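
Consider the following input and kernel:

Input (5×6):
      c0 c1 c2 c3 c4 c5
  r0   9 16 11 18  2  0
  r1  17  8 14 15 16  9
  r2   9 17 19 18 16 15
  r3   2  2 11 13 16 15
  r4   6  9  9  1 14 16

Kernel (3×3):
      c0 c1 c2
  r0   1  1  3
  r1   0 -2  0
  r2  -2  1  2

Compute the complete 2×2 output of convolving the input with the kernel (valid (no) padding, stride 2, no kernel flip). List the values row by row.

Output[0,0]: The receptive field on the input at this output position is [9 16 11 / 17 8 14 / 9 17 19]. Elementwise product with the kernel and sum: 9·1 + 16·1 + 11·3 + 8·-2 + 9·-2 + 17·1 + 19·2.
Output[0,1]: The receptive field on the input at this output position is [11 18 2 / 14 15 16 / 19 18 16]. Elementwise product with the kernel and sum: 11·1 + 18·1 + 2·3 + 15·-2 + 19·-2 + 18·1 + 16·2.

79 17
94 70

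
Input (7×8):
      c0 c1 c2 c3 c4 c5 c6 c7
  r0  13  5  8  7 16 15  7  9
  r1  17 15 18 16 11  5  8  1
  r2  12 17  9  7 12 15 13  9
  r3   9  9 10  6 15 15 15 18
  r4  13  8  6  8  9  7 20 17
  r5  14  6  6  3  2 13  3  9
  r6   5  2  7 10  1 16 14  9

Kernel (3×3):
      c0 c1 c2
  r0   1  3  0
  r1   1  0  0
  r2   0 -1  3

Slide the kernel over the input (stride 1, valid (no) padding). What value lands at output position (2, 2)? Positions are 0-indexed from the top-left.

59

The receptive field on the input at this output position is [9 7 12 / 10 6 15 / 6 8 9]. Elementwise product with the kernel and sum: 9·1 + 7·3 + 10·1 + 8·-1 + 9·3.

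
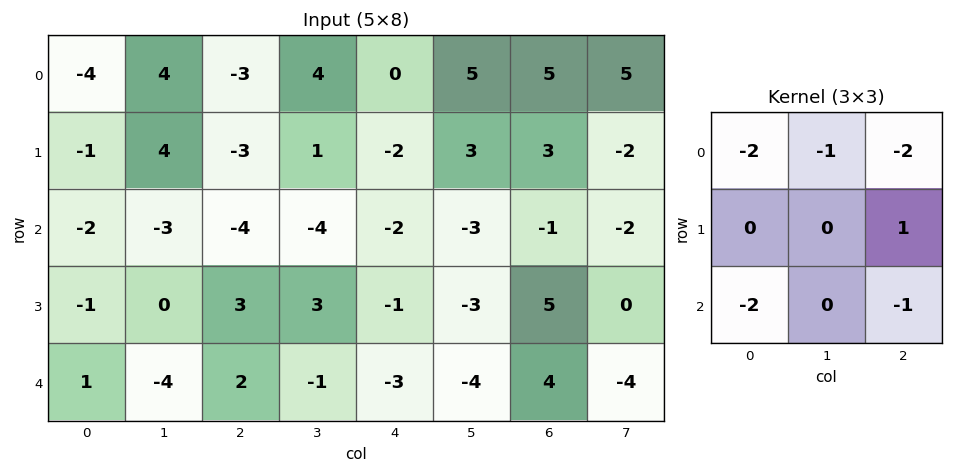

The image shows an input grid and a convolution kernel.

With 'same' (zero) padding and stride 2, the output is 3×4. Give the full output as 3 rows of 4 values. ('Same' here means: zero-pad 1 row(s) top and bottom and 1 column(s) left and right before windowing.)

0 -5 0 1
-10 -14 -12 -1
-3 -10 -3 -3

Output[0,0]: The receptive field on the zero-padded input at this output position is [0 0 0 / 0 -4 4 / 0 -1 4]. Elementwise product with the kernel and sum: 0·-2 + 0·-1 + 0·-2 + 4·1 + 0·-2 + 4·-1.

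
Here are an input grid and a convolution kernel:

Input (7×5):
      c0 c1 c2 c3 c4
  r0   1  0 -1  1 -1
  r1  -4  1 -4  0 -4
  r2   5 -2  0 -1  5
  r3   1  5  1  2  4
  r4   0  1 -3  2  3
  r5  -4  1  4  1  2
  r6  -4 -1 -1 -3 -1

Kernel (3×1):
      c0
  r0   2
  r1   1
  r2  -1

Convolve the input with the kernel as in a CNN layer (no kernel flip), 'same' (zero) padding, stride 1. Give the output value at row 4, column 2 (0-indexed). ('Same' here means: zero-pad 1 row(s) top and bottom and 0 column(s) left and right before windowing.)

-5

The receptive field on the zero-padded input at this output position is [1 / -3 / 4]. Elementwise product with the kernel and sum: 1·2 + -3·1 + 4·-1.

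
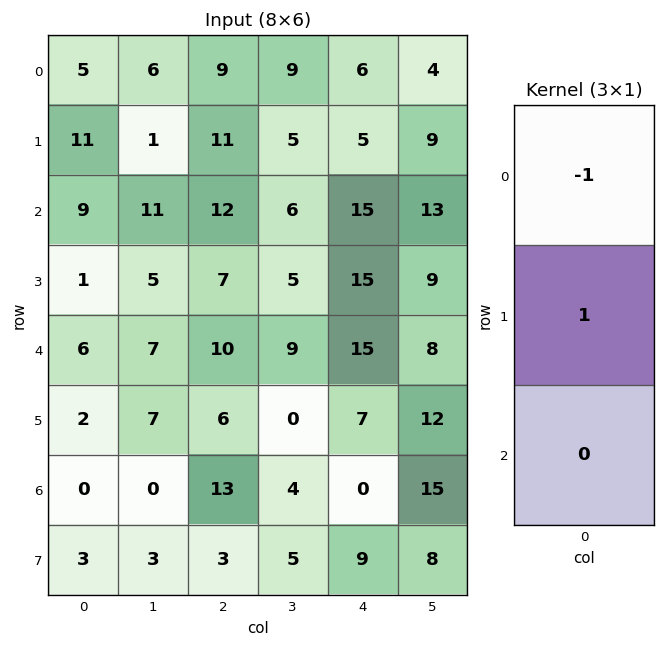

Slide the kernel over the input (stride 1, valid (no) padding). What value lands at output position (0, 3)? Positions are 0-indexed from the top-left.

-4

The receptive field on the input at this output position is [9 / 5 / 6]. Elementwise product with the kernel and sum: 9·-1 + 5·1.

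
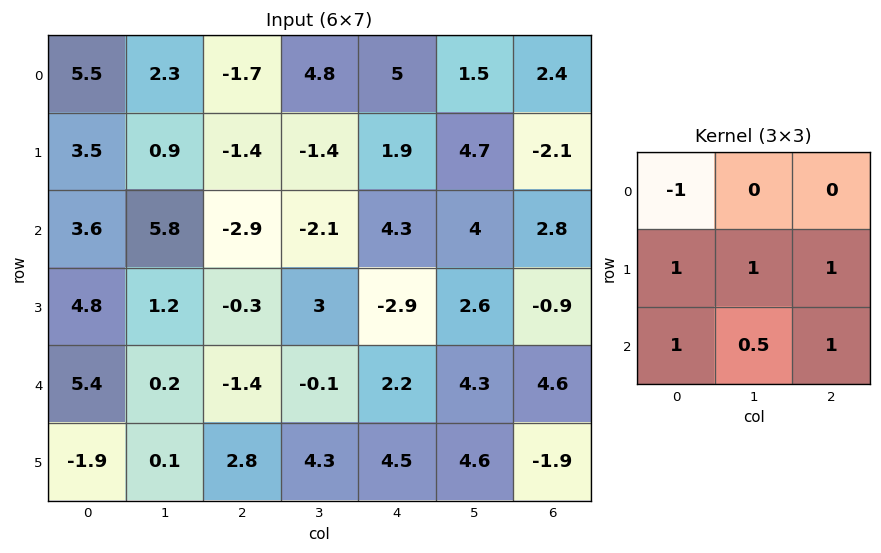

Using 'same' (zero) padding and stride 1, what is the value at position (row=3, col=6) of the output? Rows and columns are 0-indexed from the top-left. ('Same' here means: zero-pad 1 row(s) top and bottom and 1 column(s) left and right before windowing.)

The receptive field on the zero-padded input at this output position is [4 2.8 0 / 2.6 -0.9 0 / 4.3 4.6 0]. Elementwise product with the kernel and sum: 4·-1 + 2.6·1 + -0.9·1 + 0·1 + 4.3·1 + 4.6·0.5 + 0·1.

4.3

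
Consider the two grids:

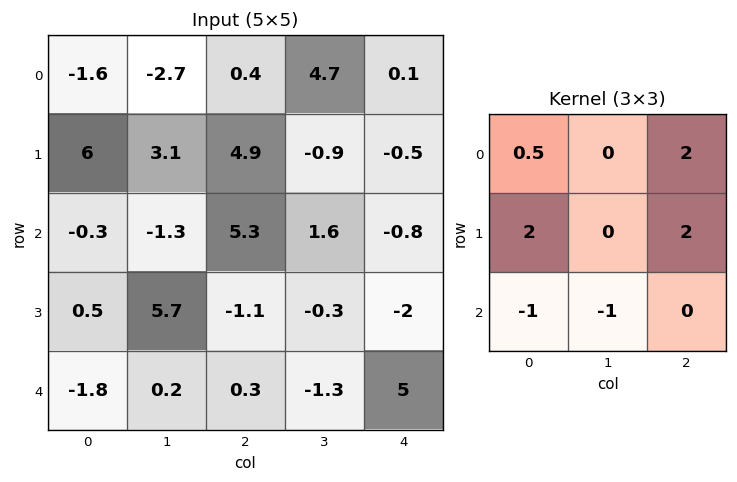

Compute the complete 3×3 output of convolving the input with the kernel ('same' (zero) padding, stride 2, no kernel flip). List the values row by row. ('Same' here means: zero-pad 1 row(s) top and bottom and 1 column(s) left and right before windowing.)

-11.4 -4 10.8
3.1 -4.25 5.05
11.8 0.05 -2.75

Output[0,0]: The receptive field on the zero-padded input at this output position is [0 0 0 / 0 -1.6 -2.7 / 0 6 3.1]. Elementwise product with the kernel and sum: 0·0.5 + 0·2 + 0·2 + -2.7·2 + 0·-1 + 6·-1.
Output[0,1]: The receptive field on the zero-padded input at this output position is [0 0 0 / -2.7 0.4 4.7 / 3.1 4.9 -0.9]. Elementwise product with the kernel and sum: 0·0.5 + 0·2 + -2.7·2 + 4.7·2 + 3.1·-1 + 4.9·-1.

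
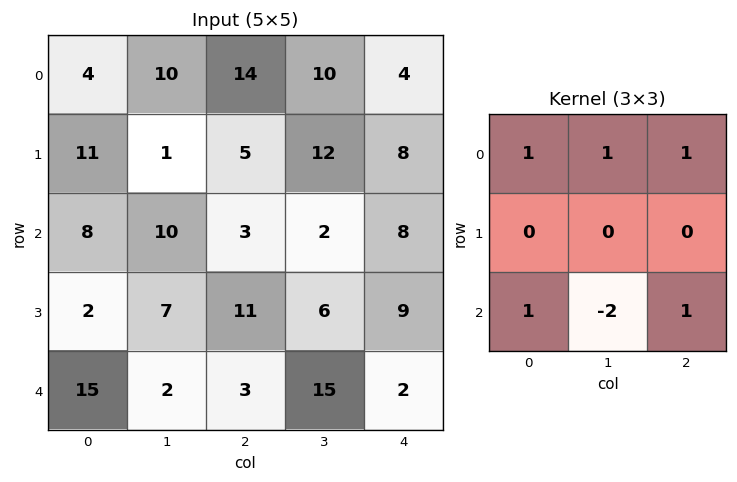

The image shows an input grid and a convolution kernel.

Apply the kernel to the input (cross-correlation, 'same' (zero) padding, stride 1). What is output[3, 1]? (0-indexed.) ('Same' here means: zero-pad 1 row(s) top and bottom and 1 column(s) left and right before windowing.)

The receptive field on the zero-padded input at this output position is [8 10 3 / 2 7 11 / 15 2 3]. Elementwise product with the kernel and sum: 8·1 + 10·1 + 3·1 + 15·1 + 2·-2 + 3·1.

35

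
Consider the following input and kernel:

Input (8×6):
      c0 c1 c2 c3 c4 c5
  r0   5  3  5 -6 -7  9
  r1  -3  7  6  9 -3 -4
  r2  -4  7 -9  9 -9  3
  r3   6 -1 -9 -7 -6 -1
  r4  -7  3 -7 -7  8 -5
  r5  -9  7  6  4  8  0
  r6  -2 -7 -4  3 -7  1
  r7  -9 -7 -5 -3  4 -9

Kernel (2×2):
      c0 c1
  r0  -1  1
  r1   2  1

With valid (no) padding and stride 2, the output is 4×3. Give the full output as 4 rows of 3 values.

Output[0,0]: The receptive field on the input at this output position is [5 3 / -3 7]. Elementwise product with the kernel and sum: 5·-1 + 3·1 + -3·2 + 7·1.

-1 10 6
22 -7 -1
-1 16 3
-30 -6 7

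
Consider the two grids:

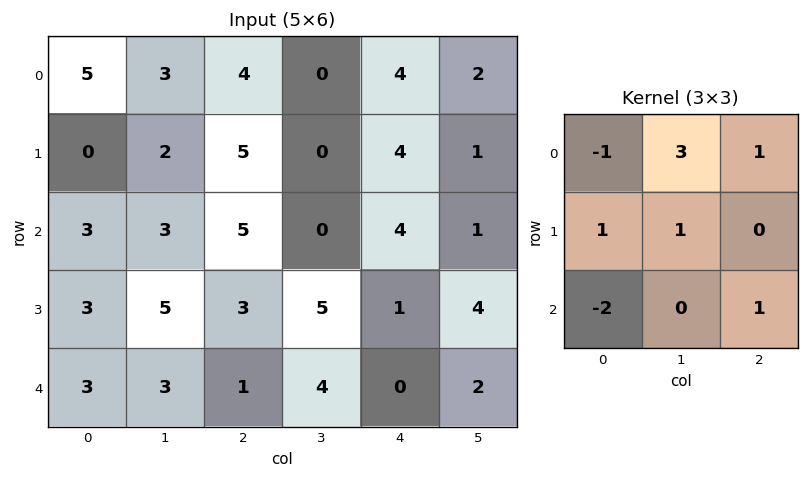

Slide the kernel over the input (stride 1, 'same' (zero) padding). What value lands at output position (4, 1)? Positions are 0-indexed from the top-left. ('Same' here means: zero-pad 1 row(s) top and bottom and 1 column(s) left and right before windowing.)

The receptive field on the zero-padded input at this output position is [3 5 3 / 3 3 1 / 0 0 0]. Elementwise product with the kernel and sum: 3·-1 + 5·3 + 3·1 + 3·1 + 3·1 + 0·-2 + 0·1.

21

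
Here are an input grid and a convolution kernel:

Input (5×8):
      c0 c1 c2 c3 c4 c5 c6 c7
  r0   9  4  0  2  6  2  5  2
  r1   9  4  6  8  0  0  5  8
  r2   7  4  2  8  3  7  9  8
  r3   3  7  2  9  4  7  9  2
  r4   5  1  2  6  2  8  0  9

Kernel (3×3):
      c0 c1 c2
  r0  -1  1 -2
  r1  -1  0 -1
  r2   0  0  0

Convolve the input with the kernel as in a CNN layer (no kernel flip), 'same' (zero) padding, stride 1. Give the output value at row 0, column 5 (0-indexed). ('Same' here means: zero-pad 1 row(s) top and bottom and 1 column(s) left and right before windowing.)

-11

The receptive field on the zero-padded input at this output position is [0 0 0 / 6 2 5 / 0 0 5]. Elementwise product with the kernel and sum: 0·-1 + 0·1 + 0·-2 + 6·-1 + 5·-1.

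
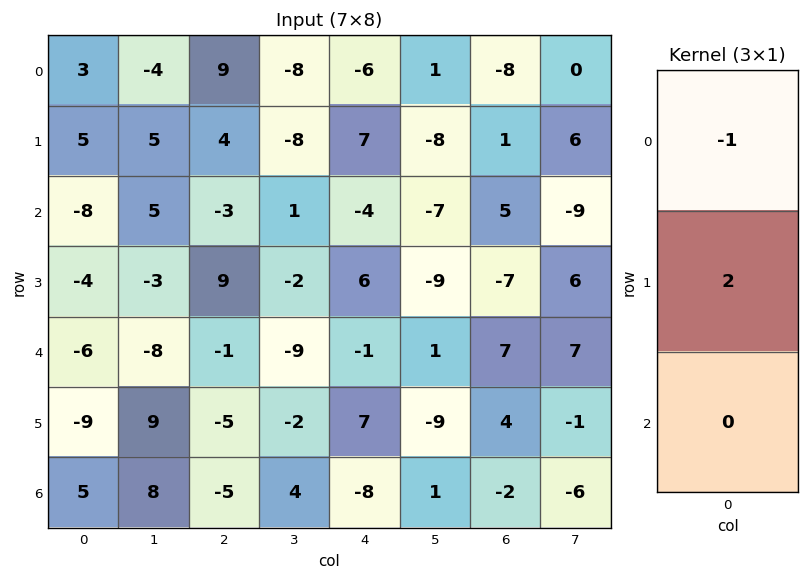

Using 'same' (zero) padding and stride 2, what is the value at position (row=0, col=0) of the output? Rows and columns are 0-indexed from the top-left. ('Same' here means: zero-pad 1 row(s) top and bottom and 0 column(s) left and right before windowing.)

The receptive field on the zero-padded input at this output position is [0 / 3 / 5]. Elementwise product with the kernel and sum: 0·-1 + 3·2.

6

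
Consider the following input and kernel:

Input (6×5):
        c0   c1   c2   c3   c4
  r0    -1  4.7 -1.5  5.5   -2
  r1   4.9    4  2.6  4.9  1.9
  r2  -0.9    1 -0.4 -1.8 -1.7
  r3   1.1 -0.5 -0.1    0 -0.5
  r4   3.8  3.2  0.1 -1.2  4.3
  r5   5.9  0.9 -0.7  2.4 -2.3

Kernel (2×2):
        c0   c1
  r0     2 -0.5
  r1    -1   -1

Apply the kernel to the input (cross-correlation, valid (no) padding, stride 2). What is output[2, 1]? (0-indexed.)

-0.9

The receptive field on the input at this output position is [0.1 -1.2 / -0.7 2.4]. Elementwise product with the kernel and sum: 0.1·2 + -1.2·-0.5 + -0.7·-1 + 2.4·-1.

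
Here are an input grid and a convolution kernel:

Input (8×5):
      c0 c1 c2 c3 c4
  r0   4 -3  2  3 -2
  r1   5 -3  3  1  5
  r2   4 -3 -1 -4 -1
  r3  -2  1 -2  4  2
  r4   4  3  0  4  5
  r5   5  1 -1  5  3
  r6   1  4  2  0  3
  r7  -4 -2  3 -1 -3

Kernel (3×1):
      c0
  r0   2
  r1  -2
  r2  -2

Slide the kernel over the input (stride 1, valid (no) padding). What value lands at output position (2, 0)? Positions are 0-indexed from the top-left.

4

The receptive field on the input at this output position is [4 / -2 / 4]. Elementwise product with the kernel and sum: 4·2 + -2·-2 + 4·-2.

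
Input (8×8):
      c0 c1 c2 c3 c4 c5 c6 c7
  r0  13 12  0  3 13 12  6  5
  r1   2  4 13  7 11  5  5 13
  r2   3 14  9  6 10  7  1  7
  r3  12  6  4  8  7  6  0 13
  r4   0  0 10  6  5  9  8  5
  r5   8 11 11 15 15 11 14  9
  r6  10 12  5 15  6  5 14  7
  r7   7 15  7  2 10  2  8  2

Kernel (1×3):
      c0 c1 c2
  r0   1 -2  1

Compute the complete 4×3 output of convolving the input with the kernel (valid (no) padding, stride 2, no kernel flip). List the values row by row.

-11 7 -5
-16 7 -3
10 3 -5
-9 -19 10

Output[0,0]: The receptive field on the input at this output position is [13 12 0]. Elementwise product with the kernel and sum: 13·1 + 12·-2 + 0·1.
Output[0,1]: The receptive field on the input at this output position is [0 3 13]. Elementwise product with the kernel and sum: 0·1 + 3·-2 + 13·1.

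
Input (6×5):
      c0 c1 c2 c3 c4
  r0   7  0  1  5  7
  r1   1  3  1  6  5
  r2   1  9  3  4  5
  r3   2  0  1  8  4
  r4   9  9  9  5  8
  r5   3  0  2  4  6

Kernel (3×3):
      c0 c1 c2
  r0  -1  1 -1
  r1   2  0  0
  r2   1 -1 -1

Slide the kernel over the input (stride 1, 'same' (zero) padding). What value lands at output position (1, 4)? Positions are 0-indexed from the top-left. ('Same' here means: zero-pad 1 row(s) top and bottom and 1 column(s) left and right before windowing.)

13

The receptive field on the zero-padded input at this output position is [5 7 0 / 6 5 0 / 4 5 0]. Elementwise product with the kernel and sum: 5·-1 + 7·1 + 0·-1 + 6·2 + 4·1 + 5·-1 + 0·-1.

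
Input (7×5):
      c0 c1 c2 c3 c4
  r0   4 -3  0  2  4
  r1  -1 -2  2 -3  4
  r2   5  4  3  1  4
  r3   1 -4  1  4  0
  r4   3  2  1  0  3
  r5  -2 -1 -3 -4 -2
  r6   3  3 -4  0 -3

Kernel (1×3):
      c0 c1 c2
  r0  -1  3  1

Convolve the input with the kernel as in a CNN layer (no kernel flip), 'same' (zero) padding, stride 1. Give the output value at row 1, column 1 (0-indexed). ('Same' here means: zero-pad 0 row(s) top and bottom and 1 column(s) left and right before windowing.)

The receptive field on the zero-padded input at this output position is [-1 -2 2]. Elementwise product with the kernel and sum: -1·-1 + -2·3 + 2·1.

-3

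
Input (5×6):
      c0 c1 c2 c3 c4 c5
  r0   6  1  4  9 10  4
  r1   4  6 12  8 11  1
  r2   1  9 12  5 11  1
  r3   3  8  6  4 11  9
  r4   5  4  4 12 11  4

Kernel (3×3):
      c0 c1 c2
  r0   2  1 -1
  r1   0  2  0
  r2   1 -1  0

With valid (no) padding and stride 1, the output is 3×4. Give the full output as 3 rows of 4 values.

13 18 30 40
15 42 33 41
16 37 18 43

Output[0,0]: The receptive field on the input at this output position is [6 1 4 / 4 6 12 / 1 9 12]. Elementwise product with the kernel and sum: 6·2 + 1·1 + 4·-1 + 6·2 + 1·1 + 9·-1.
Output[0,1]: The receptive field on the input at this output position is [1 4 9 / 6 12 8 / 9 12 5]. Elementwise product with the kernel and sum: 1·2 + 4·1 + 9·-1 + 12·2 + 9·1 + 12·-1.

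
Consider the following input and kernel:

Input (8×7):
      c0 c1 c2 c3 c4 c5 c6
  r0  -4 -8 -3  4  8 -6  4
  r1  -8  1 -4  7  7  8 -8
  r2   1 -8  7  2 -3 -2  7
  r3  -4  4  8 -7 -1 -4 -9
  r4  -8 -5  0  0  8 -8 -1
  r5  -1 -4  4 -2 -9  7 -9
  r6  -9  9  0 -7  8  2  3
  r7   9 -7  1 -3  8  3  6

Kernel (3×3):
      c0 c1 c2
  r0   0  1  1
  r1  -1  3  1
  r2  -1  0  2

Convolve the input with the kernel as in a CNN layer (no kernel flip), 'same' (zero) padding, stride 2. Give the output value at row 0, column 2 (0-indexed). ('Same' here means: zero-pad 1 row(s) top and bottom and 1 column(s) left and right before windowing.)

23

The receptive field on the zero-padded input at this output position is [0 0 0 / 4 8 -6 / 7 7 8]. Elementwise product with the kernel and sum: 0·1 + 0·1 + 4·-1 + 8·3 + -6·1 + 7·-1 + 8·2.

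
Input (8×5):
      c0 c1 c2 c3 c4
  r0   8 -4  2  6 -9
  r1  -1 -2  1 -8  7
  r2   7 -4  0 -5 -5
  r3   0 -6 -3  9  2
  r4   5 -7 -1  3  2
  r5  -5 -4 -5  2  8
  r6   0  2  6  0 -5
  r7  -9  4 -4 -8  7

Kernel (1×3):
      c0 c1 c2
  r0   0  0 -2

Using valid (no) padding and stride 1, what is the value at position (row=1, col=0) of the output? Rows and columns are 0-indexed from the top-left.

The receptive field on the input at this output position is [-1 -2 1]. Elementwise product with the kernel and sum: 1·-2.

-2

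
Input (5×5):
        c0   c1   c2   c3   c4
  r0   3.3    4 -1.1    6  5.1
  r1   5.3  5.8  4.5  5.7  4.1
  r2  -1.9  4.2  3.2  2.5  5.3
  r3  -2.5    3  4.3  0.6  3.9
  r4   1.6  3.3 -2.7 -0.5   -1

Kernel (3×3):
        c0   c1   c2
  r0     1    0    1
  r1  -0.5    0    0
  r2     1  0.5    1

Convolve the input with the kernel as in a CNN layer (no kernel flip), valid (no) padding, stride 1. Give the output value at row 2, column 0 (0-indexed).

The receptive field on the input at this output position is [-1.9 4.2 3.2 / -2.5 3 4.3 / 1.6 3.3 -2.7]. Elementwise product with the kernel and sum: -1.9·1 + 3.2·1 + -2.5·-0.5 + 1.6·1 + 3.3·0.5 + -2.7·1.

3.1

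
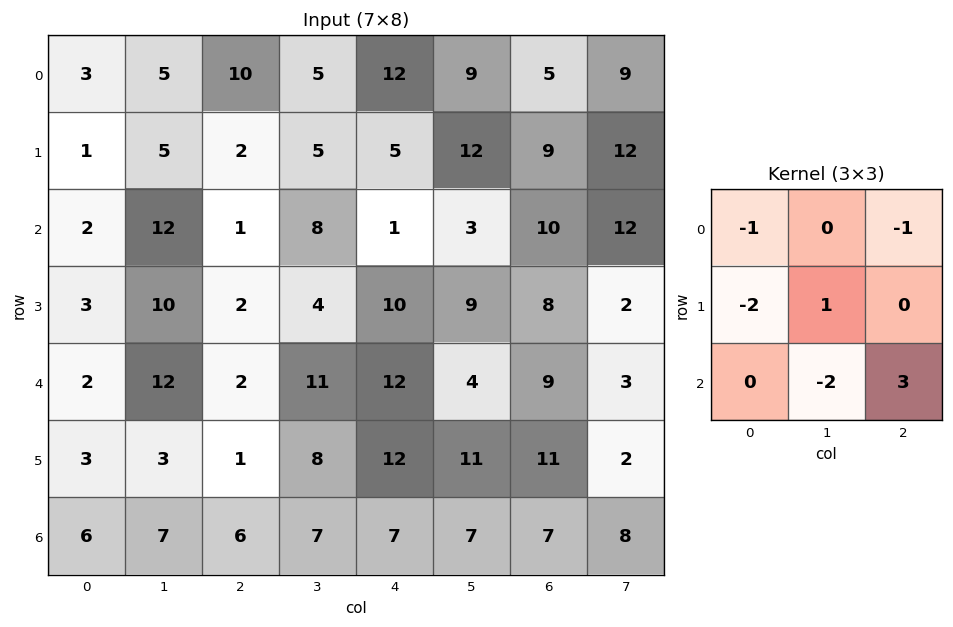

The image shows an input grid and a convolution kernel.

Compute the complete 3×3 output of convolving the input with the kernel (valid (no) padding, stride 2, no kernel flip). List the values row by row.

Output[0,0]: The receptive field on the input at this output position is [3 5 10 / 1 5 2 / 2 12 1]. Elementwise product with the kernel and sum: 3·-1 + 10·-1 + 1·-2 + 5·1 + 12·-2 + 1·3.

-31 -34 9
-17 12 -3
-3 -1 -27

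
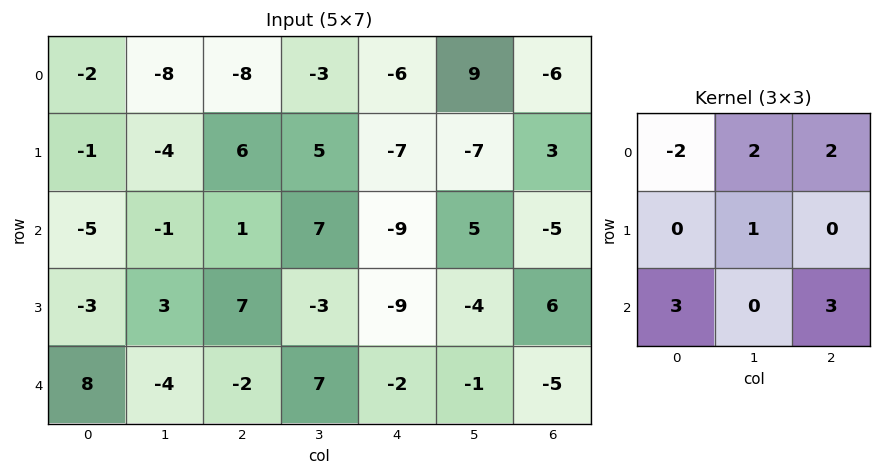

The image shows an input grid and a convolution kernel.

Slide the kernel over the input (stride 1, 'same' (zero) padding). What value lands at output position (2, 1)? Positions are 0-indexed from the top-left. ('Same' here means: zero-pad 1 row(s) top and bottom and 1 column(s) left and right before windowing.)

17

The receptive field on the zero-padded input at this output position is [-1 -4 6 / -5 -1 1 / -3 3 7]. Elementwise product with the kernel and sum: -1·-2 + -4·2 + 6·2 + -1·1 + -3·3 + 7·3.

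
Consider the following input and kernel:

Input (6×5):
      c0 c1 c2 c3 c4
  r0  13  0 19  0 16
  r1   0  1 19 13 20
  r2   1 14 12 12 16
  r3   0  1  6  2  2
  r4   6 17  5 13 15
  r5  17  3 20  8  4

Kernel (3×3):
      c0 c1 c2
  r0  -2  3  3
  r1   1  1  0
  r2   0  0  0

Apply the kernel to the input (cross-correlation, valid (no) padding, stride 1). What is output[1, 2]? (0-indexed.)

The receptive field on the input at this output position is [19 13 20 / 12 12 16 / 6 2 2]. Elementwise product with the kernel and sum: 19·-2 + 13·3 + 20·3 + 12·1 + 12·1.

85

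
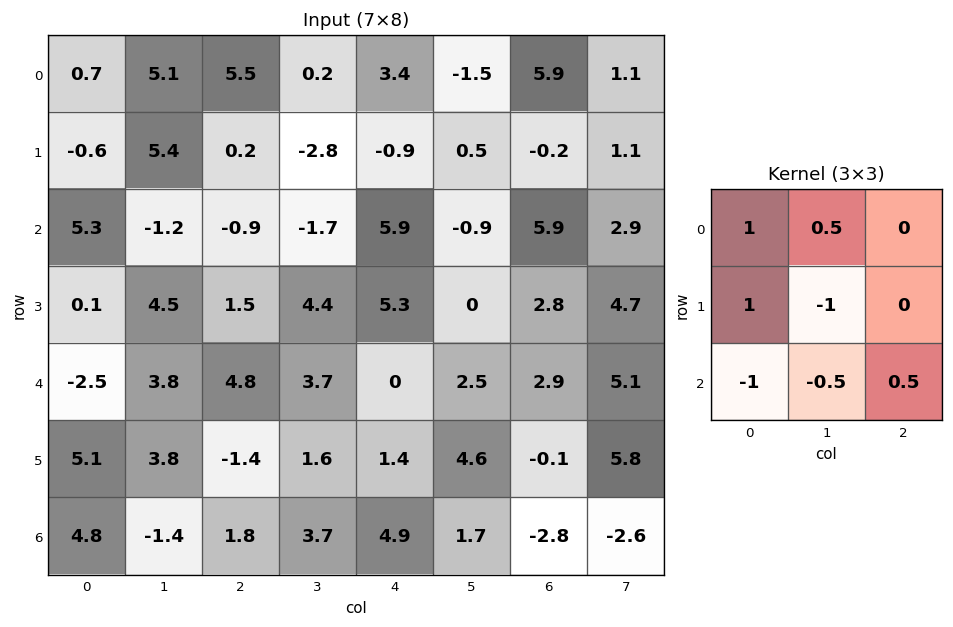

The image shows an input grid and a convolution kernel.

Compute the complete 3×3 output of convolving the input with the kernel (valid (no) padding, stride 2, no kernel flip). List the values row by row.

Output[0,0]: The receptive field on the input at this output position is [0.7 5.1 5.5 / -0.6 5.4 0.2 / 5.3 -1.2 -0.9]. Elementwise product with the kernel and sum: 0.7·1 + 5.1·0.5 + -0.6·1 + 5.4·-1 + 5.3·-1 + -1.2·-0.5 + -0.9·0.5.

-7.9 13.3 -1.25
3.3 -11.3 10.95
-2.5 2.45 -9.1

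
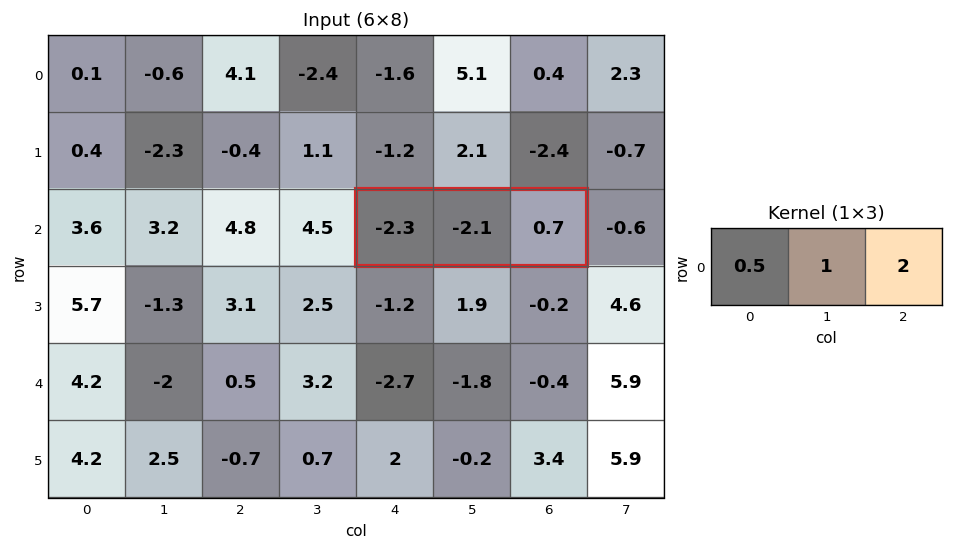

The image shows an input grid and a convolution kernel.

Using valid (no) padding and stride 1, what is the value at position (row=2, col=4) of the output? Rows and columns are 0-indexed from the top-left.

The receptive field on the input at this output position is [-2.3 -2.1 0.7]. Elementwise product with the kernel and sum: -2.3·0.5 + -2.1·1 + 0.7·2.

-1.85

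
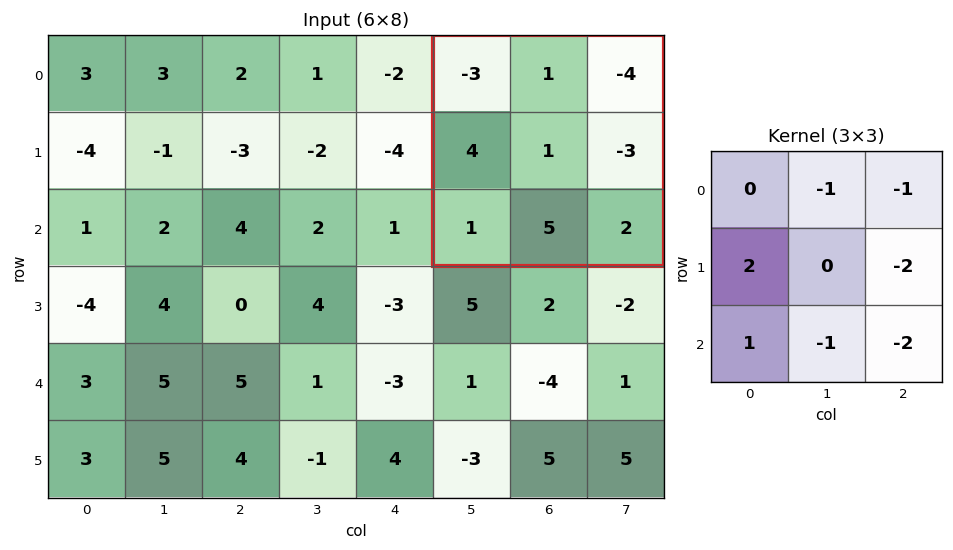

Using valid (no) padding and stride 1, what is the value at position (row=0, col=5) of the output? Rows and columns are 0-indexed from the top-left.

The receptive field on the input at this output position is [-3 1 -4 / 4 1 -3 / 1 5 2]. Elementwise product with the kernel and sum: 1·-1 + -4·-1 + 4·2 + -3·-2 + 1·1 + 5·-1 + 2·-2.

9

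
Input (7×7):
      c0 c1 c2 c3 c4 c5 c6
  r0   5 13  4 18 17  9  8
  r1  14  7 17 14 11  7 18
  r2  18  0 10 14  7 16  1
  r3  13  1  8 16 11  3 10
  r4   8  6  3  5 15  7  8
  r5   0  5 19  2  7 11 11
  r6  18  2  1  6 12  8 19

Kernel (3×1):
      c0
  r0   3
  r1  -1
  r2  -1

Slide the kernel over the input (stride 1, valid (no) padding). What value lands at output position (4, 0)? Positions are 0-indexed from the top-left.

The receptive field on the input at this output position is [8 / 0 / 18]. Elementwise product with the kernel and sum: 8·3 + 0·-1 + 18·-1.

6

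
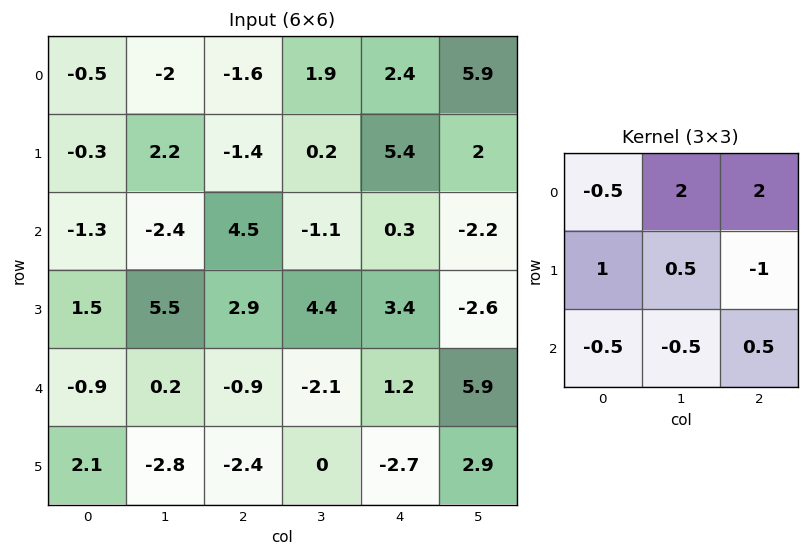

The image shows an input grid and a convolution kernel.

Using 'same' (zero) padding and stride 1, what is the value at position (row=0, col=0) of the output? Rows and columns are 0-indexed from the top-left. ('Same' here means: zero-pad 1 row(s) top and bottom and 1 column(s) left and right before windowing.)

The receptive field on the zero-padded input at this output position is [0 0 0 / 0 -0.5 -2 / 0 -0.3 2.2]. Elementwise product with the kernel and sum: 0·-0.5 + 0·2 + 0·2 + 0·1 + -0.5·0.5 + -2·-1 + 0·-0.5 + -0.3·-0.5 + 2.2·0.5.

3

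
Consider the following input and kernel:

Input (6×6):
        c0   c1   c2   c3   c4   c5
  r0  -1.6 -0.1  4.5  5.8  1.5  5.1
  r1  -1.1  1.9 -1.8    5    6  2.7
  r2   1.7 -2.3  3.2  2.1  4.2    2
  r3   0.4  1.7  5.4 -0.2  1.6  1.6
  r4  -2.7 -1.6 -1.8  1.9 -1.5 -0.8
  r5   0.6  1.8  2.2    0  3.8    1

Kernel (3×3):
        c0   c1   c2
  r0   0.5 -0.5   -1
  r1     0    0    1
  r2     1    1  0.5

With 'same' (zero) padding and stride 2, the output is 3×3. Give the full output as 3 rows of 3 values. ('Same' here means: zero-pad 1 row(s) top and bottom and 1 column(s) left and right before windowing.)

-0.25 8.4 17.45
-2.4 5.95 1
-2 4.25 1

Output[0,0]: The receptive field on the zero-padded input at this output position is [0 0 0 / 0 -1.6 -0.1 / 0 -1.1 1.9]. Elementwise product with the kernel and sum: 0·0.5 + 0·-0.5 + 0·-1 + -0.1·1 + 0·1 + -1.1·1 + 1.9·0.5.
Output[0,1]: The receptive field on the zero-padded input at this output position is [0 0 0 / -0.1 4.5 5.8 / 1.9 -1.8 5]. Elementwise product with the kernel and sum: 0·0.5 + 0·-0.5 + 0·-1 + 5.8·1 + 1.9·1 + -1.8·1 + 5·0.5.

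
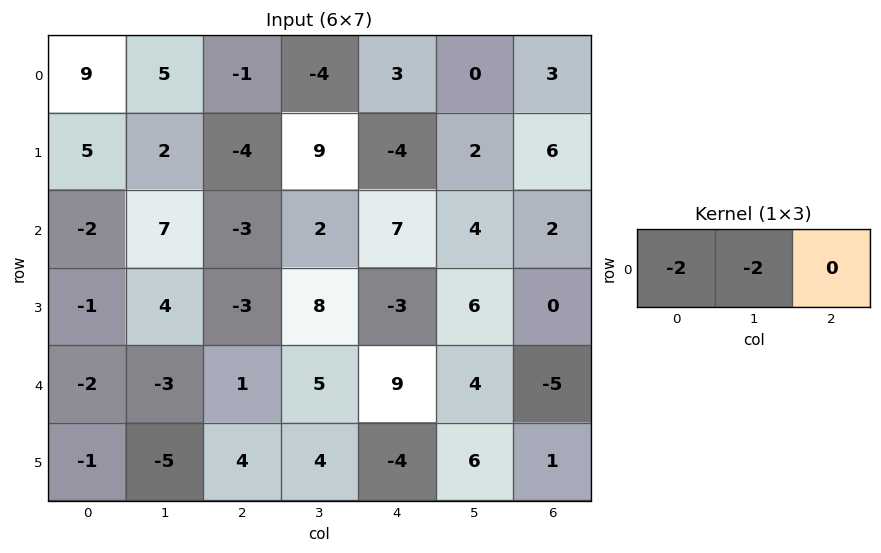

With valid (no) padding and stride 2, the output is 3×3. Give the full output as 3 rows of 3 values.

-28 10 -6
-10 2 -22
10 -12 -26

Output[0,0]: The receptive field on the input at this output position is [9 5 -1]. Elementwise product with the kernel and sum: 9·-2 + 5·-2.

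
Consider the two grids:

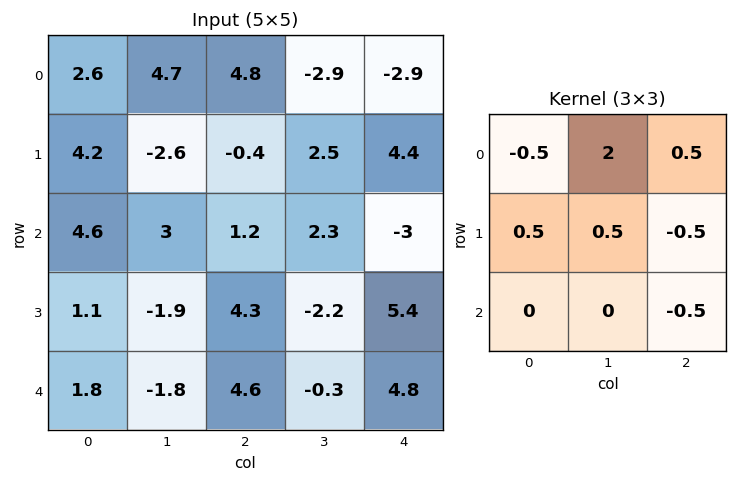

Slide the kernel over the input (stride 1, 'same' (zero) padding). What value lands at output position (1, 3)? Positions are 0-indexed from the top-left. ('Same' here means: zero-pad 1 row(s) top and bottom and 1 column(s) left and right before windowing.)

-9.3

The receptive field on the zero-padded input at this output position is [4.8 -2.9 -2.9 / -0.4 2.5 4.4 / 1.2 2.3 -3]. Elementwise product with the kernel and sum: 4.8·-0.5 + -2.9·2 + -2.9·0.5 + -0.4·0.5 + 2.5·0.5 + 4.4·-0.5 + -3·-0.5.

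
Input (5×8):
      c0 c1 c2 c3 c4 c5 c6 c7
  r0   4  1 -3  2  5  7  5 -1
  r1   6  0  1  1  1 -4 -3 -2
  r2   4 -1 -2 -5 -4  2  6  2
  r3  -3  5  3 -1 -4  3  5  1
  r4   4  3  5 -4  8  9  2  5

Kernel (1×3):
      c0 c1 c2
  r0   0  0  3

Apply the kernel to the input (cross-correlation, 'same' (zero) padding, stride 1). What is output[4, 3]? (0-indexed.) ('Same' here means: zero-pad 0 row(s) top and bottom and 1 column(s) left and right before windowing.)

The receptive field on the zero-padded input at this output position is [5 -4 8]. Elementwise product with the kernel and sum: 8·3.

24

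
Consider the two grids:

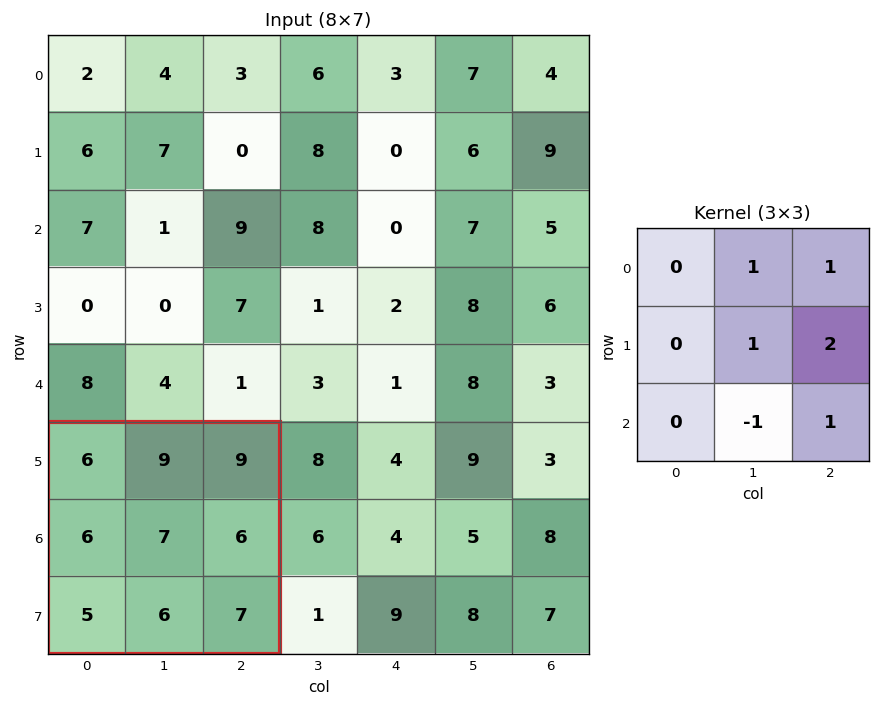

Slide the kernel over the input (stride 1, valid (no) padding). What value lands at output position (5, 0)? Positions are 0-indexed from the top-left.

The receptive field on the input at this output position is [6 9 9 / 6 7 6 / 5 6 7]. Elementwise product with the kernel and sum: 9·1 + 9·1 + 7·1 + 6·2 + 6·-1 + 7·1.

38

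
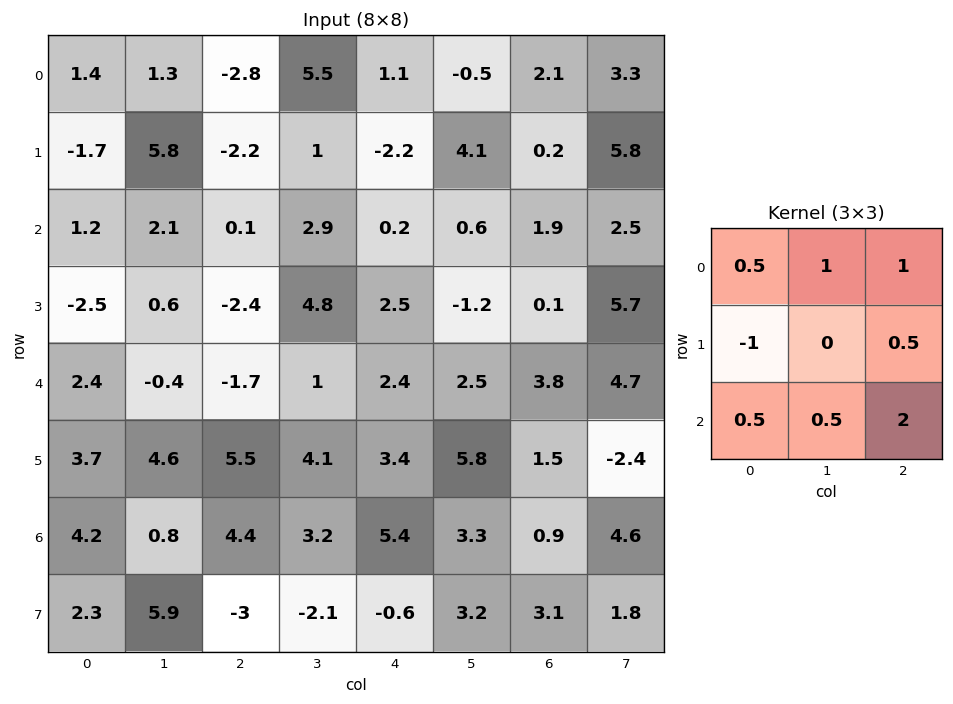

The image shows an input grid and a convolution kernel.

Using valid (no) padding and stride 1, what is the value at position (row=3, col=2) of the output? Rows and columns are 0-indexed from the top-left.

20.6

The receptive field on the input at this output position is [-2.4 4.8 2.5 / -1.7 1 2.4 / 5.5 4.1 3.4]. Elementwise product with the kernel and sum: -2.4·0.5 + 4.8·1 + 2.5·1 + -1.7·-1 + 2.4·0.5 + 5.5·0.5 + 4.1·0.5 + 3.4·2.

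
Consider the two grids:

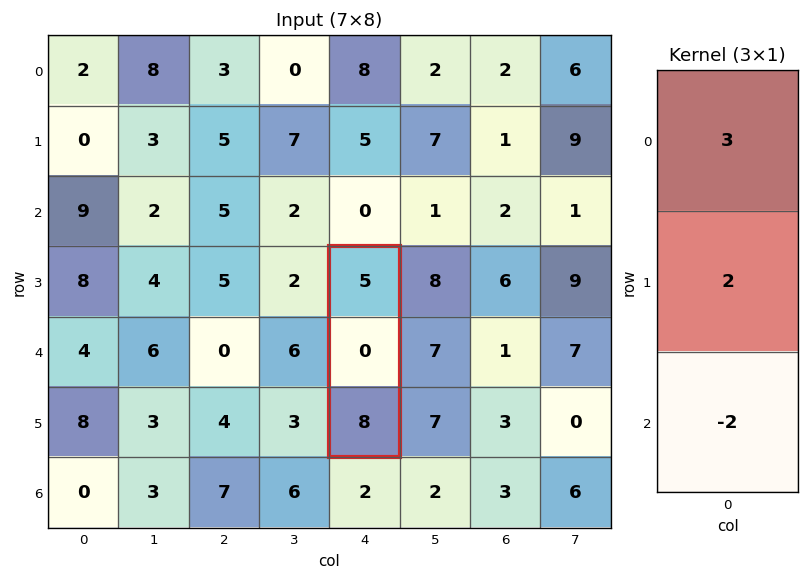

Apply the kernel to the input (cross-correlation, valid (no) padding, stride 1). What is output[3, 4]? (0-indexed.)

The receptive field on the input at this output position is [5 / 0 / 8]. Elementwise product with the kernel and sum: 5·3 + 0·2 + 8·-2.

-1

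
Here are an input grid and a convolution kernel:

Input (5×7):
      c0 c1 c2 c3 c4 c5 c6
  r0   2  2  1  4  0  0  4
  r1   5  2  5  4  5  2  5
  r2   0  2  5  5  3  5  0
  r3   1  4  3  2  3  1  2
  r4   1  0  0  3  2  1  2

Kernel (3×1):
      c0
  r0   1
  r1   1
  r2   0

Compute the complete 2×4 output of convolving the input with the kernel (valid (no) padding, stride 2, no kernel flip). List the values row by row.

Output[0,0]: The receptive field on the input at this output position is [2 / 5 / 0]. Elementwise product with the kernel and sum: 2·1 + 5·1.
Output[0,1]: The receptive field on the input at this output position is [1 / 5 / 5]. Elementwise product with the kernel and sum: 1·1 + 5·1.

7 6 5 9
1 8 6 2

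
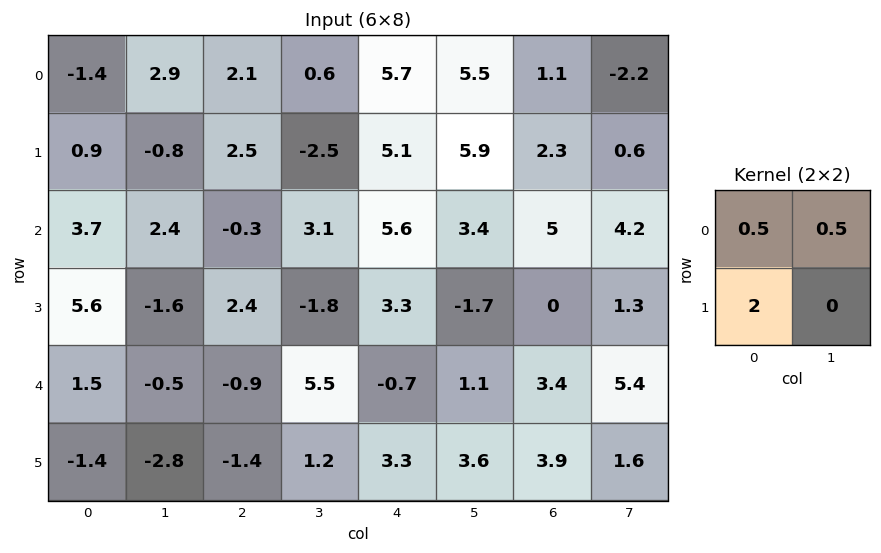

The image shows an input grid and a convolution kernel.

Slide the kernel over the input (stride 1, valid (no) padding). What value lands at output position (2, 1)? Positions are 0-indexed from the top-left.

-2.15

The receptive field on the input at this output position is [2.4 -0.3 / -1.6 2.4]. Elementwise product with the kernel and sum: 2.4·0.5 + -0.3·0.5 + -1.6·2.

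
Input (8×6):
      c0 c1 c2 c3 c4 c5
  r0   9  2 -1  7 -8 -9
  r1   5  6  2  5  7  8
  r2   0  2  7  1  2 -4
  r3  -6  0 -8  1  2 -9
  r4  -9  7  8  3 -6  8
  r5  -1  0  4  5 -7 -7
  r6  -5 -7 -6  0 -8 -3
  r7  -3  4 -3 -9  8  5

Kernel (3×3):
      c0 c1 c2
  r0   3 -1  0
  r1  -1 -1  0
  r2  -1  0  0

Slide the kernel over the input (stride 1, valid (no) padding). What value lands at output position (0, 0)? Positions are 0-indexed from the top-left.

The receptive field on the input at this output position is [9 2 -1 / 5 6 2 / 0 2 7]. Elementwise product with the kernel and sum: 9·3 + 2·-1 + 5·-1 + 6·-1 + 0·-1.

14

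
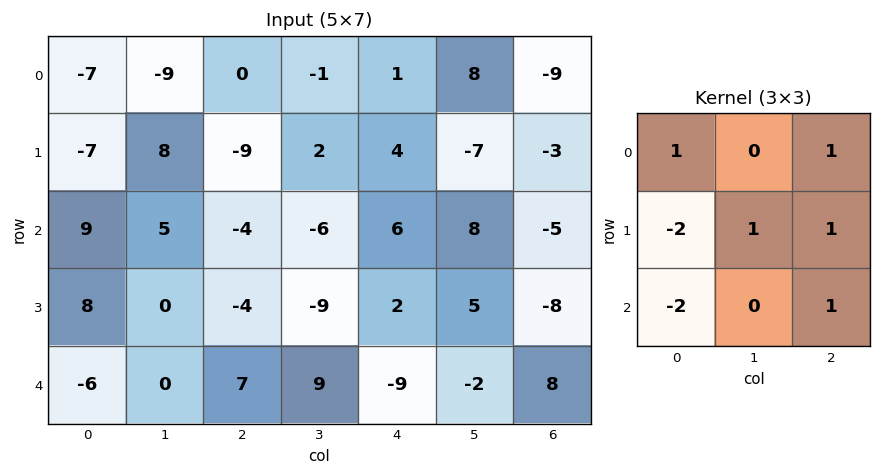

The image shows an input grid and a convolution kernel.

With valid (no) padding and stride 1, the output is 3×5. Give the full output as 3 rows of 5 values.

Output[0,0]: The receptive field on the input at this output position is [-7 -9 0 / -7 8 -9 / 9 5 -4]. Elementwise product with the kernel and sum: -7·1 + 0·1 + -7·-2 + 8·1 + -9·1 + 9·-2 + -4·1.
Output[0,1]: The receptive field on the input at this output position is [-9 0 -1 / 8 -9 2 / 5 -4 -6]. Elementwise product with the kernel and sum: -9·1 + -1·1 + 8·-2 + -9·1 + 2·1 + 5·-2 + -6·1.

-16 -49 39 20 -43
-53 -19 13 44 -20
4 -5 -20 7 20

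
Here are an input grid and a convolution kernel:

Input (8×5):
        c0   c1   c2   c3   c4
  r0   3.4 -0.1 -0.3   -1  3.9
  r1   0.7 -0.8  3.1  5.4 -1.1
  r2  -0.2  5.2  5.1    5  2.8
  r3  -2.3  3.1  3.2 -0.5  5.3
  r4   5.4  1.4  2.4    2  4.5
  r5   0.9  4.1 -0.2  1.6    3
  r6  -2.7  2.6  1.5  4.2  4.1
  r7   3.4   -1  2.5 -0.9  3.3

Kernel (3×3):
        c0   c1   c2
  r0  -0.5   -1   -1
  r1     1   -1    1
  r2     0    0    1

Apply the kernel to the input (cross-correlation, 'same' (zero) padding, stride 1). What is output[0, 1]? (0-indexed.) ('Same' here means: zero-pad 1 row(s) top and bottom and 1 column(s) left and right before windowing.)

The receptive field on the zero-padded input at this output position is [0 0 0 / 3.4 -0.1 -0.3 / 0.7 -0.8 3.1]. Elementwise product with the kernel and sum: 0·-0.5 + 0·-1 + 0·-1 + 3.4·1 + -0.1·-1 + -0.3·1 + 3.1·1.

6.3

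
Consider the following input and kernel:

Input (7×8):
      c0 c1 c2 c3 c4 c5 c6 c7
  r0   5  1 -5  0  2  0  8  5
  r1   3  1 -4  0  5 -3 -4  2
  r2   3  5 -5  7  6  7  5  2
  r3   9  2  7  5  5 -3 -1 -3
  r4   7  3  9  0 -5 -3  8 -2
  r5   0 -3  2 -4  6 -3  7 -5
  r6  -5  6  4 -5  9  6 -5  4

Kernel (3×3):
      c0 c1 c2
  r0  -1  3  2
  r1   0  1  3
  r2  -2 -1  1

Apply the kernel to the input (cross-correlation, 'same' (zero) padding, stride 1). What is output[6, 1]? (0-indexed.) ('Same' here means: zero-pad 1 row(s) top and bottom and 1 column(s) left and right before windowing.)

The receptive field on the zero-padded input at this output position is [0 -3 2 / -5 6 4 / 0 0 0]. Elementwise product with the kernel and sum: 0·-1 + -3·3 + 2·2 + 6·1 + 4·3 + 0·-2 + 0·-1 + 0·1.

13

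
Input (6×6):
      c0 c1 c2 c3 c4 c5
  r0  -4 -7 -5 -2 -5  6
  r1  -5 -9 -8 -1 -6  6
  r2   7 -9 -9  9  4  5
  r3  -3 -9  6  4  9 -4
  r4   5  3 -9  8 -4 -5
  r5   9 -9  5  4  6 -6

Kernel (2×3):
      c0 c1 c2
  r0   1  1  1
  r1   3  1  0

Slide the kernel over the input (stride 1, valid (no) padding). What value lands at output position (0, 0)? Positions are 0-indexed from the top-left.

The receptive field on the input at this output position is [-4 -7 -5 / -5 -9 -8]. Elementwise product with the kernel and sum: -4·1 + -7·1 + -5·1 + -5·3 + -9·1.

-40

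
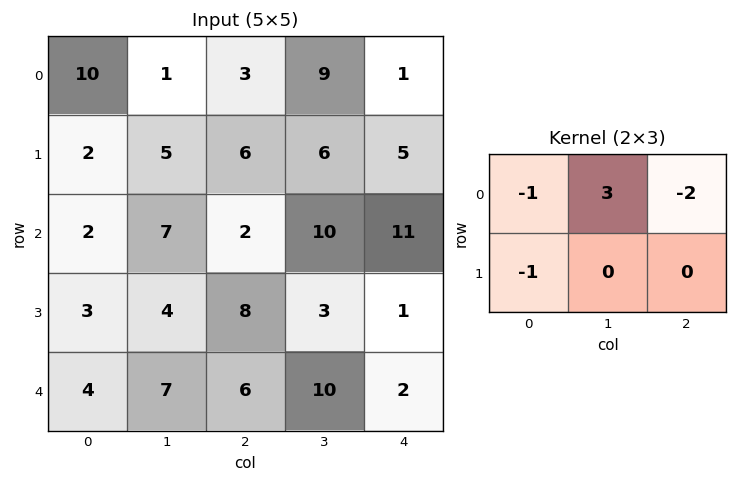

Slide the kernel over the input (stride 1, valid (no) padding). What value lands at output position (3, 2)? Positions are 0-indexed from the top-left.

The receptive field on the input at this output position is [8 3 1 / 6 10 2]. Elementwise product with the kernel and sum: 8·-1 + 3·3 + 1·-2 + 6·-1.

-7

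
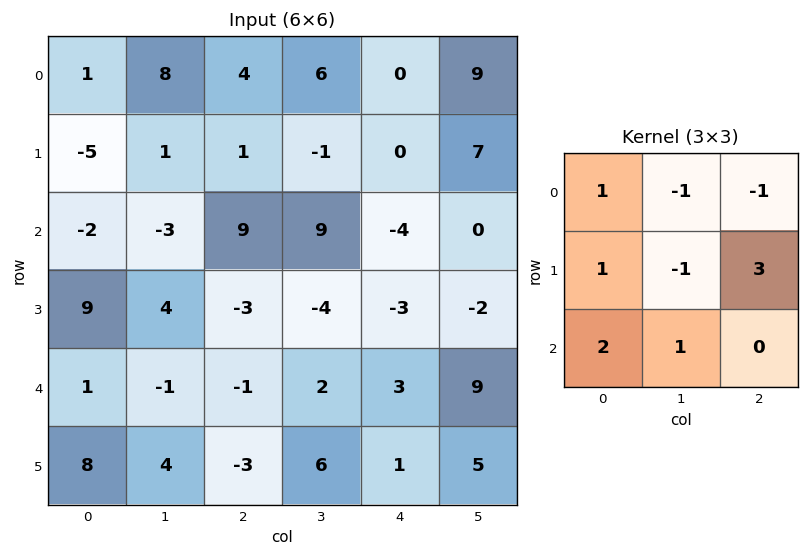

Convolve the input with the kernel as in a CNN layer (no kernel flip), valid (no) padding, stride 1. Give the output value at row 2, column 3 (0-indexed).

13

The receptive field on the input at this output position is [9 -4 0 / -4 -3 -2 / 2 3 9]. Elementwise product with the kernel and sum: 9·1 + -4·-1 + 0·-1 + -4·1 + -3·-1 + -2·3 + 2·2 + 3·1.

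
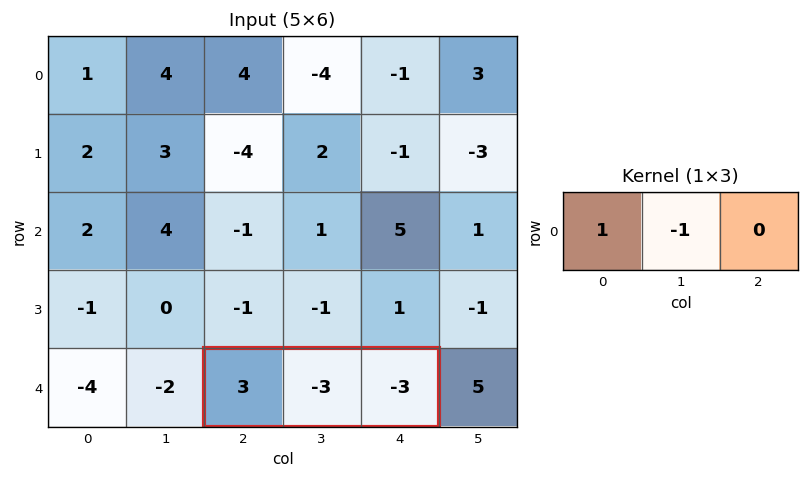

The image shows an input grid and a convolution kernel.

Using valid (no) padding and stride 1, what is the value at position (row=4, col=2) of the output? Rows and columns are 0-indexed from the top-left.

6

The receptive field on the input at this output position is [3 -3 -3]. Elementwise product with the kernel and sum: 3·1 + -3·-1.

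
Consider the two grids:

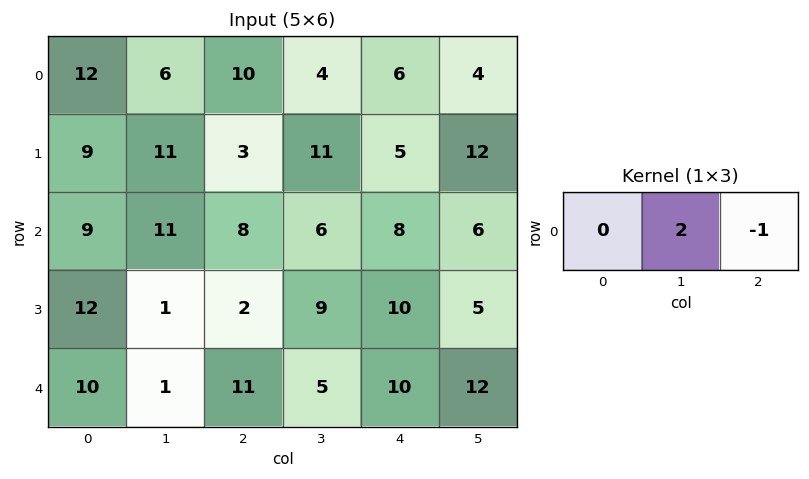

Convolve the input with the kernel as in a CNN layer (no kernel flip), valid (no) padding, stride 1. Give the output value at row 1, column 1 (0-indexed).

-5

The receptive field on the input at this output position is [11 3 11]. Elementwise product with the kernel and sum: 3·2 + 11·-1.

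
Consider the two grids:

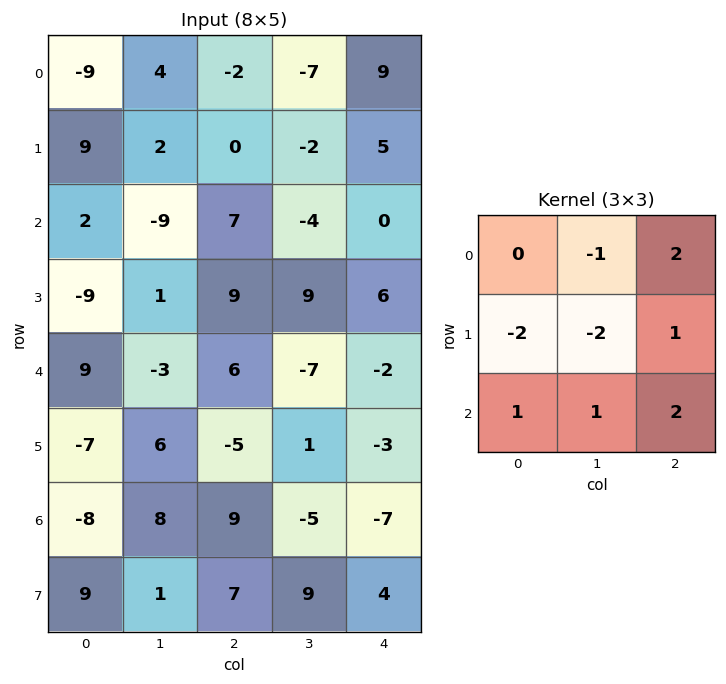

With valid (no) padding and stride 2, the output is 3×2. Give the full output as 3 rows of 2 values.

-23 37
66 -31
30 -2

Output[0,0]: The receptive field on the input at this output position is [-9 4 -2 / 9 2 0 / 2 -9 7]. Elementwise product with the kernel and sum: 4·-1 + -2·2 + 9·-2 + 2·-2 + 0·1 + 2·1 + -9·1 + 7·2.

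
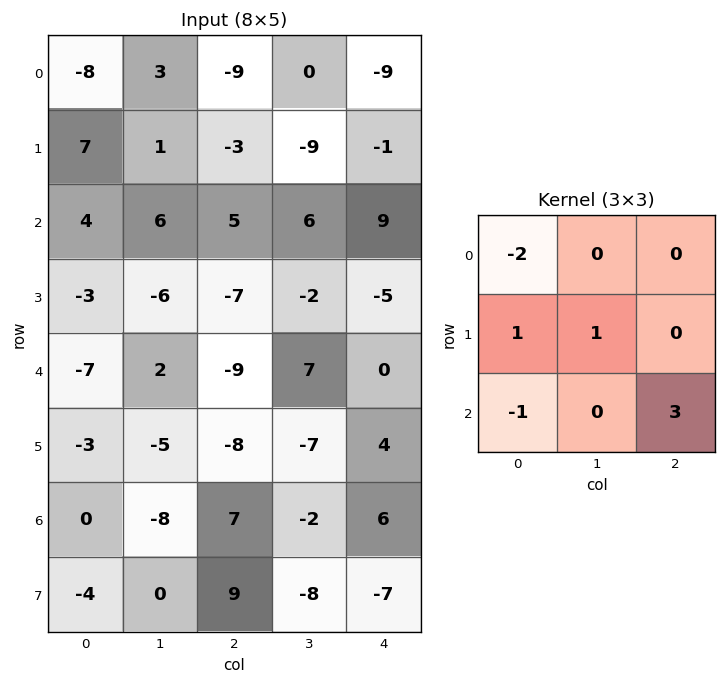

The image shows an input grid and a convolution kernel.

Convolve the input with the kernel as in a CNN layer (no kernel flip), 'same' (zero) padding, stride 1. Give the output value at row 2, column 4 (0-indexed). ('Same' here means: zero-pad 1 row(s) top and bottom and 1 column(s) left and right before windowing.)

35

The receptive field on the zero-padded input at this output position is [-9 -1 0 / 6 9 0 / -2 -5 0]. Elementwise product with the kernel and sum: -9·-2 + 6·1 + 9·1 + -2·-1 + 0·3.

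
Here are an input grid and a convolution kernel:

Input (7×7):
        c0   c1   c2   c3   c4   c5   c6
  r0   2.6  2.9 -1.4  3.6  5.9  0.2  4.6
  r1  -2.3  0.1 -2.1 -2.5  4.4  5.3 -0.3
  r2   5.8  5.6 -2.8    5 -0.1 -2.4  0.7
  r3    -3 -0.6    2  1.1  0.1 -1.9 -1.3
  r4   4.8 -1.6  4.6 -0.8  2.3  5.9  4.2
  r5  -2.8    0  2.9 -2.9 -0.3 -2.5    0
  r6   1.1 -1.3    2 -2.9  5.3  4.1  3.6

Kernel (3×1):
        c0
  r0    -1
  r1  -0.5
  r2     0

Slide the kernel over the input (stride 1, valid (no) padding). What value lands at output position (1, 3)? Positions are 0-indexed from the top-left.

The receptive field on the input at this output position is [-2.5 / 5 / 1.1]. Elementwise product with the kernel and sum: -2.5·-1 + 5·-0.5.

0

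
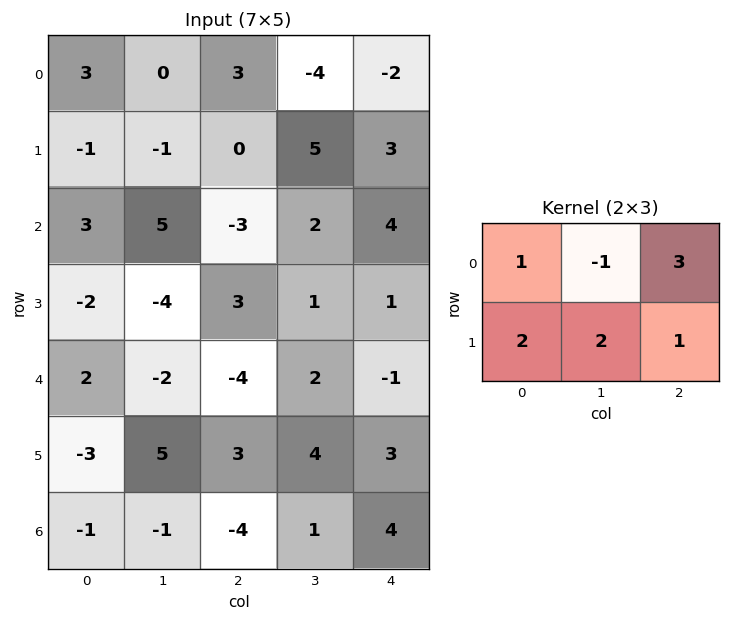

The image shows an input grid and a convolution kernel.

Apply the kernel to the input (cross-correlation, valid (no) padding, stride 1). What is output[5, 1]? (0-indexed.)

The receptive field on the input at this output position is [5 3 4 / -1 -4 1]. Elementwise product with the kernel and sum: 5·1 + 3·-1 + 4·3 + -1·2 + -4·2 + 1·1.

5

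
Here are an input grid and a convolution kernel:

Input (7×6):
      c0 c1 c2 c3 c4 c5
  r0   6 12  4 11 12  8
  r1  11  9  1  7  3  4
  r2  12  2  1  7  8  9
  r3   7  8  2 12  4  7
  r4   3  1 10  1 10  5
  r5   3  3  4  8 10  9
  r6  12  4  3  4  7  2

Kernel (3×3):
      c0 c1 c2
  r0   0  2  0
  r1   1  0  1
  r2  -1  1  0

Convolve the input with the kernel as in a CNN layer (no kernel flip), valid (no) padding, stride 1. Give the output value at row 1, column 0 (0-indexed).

32

The receptive field on the input at this output position is [11 9 1 / 12 2 1 / 7 8 2]. Elementwise product with the kernel and sum: 9·2 + 12·1 + 1·1 + 7·-1 + 8·1.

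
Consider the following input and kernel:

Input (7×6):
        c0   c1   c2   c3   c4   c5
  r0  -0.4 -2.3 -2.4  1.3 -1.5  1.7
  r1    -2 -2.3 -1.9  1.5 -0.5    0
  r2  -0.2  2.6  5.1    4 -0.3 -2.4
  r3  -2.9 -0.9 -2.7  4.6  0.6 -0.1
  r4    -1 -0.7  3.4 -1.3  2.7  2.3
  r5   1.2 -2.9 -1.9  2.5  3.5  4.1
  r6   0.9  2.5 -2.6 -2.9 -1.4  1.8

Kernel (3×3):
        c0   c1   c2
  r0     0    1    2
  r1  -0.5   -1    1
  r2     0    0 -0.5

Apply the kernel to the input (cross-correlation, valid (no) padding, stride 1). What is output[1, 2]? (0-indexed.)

The receptive field on the input at this output position is [-1.9 1.5 -0.5 / 5.1 4 -0.3 / -2.7 4.6 0.6]. Elementwise product with the kernel and sum: 1.5·1 + -0.5·2 + 5.1·-0.5 + 4·-1 + -0.3·1 + 0.6·-0.5.

-6.65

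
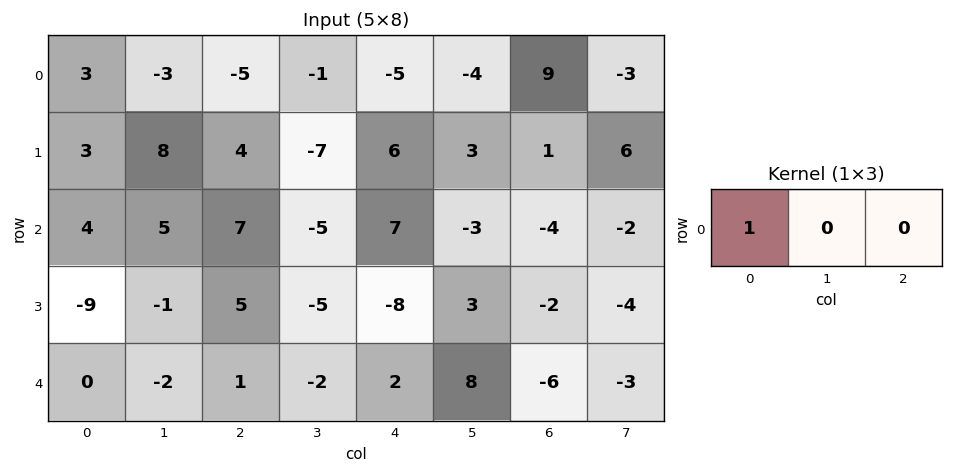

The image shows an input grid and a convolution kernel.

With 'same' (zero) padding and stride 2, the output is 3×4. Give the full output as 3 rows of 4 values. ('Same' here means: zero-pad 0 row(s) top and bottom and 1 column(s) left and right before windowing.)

0 -3 -1 -4
0 5 -5 -3
0 -2 -2 8

Output[0,0]: The receptive field on the zero-padded input at this output position is [0 3 -3]. Elementwise product with the kernel and sum: 0·1.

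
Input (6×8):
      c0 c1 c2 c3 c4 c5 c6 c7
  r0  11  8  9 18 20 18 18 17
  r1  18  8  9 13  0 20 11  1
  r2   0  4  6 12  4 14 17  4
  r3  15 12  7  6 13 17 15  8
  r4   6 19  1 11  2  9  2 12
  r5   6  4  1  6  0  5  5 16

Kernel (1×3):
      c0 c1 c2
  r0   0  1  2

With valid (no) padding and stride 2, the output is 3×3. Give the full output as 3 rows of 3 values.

Output[0,0]: The receptive field on the input at this output position is [11 8 9]. Elementwise product with the kernel and sum: 8·1 + 9·2.

26 58 54
16 20 48
21 15 13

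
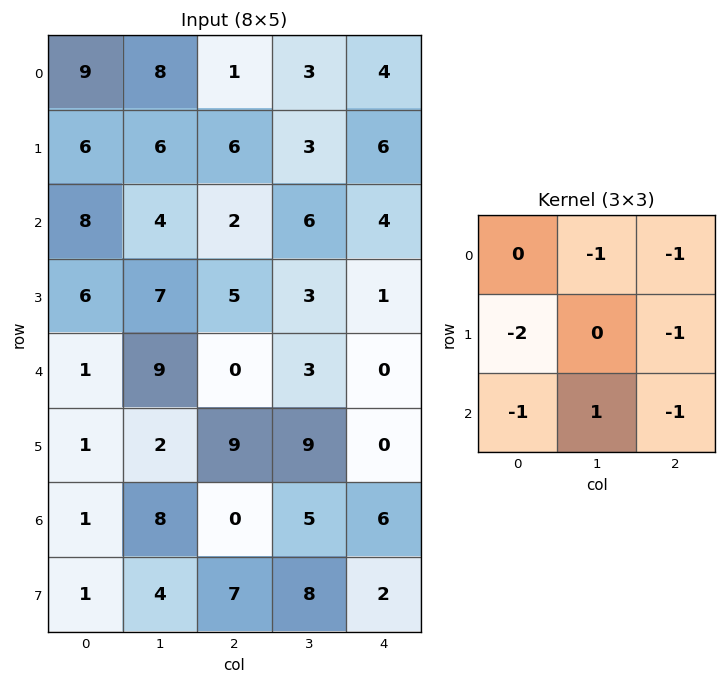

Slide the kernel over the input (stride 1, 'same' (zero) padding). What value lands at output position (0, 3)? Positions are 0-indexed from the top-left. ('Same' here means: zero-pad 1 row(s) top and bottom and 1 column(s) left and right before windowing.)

-15

The receptive field on the zero-padded input at this output position is [0 0 0 / 1 3 4 / 6 3 6]. Elementwise product with the kernel and sum: 0·-1 + 0·-1 + 1·-2 + 4·-1 + 6·-1 + 3·1 + 6·-1.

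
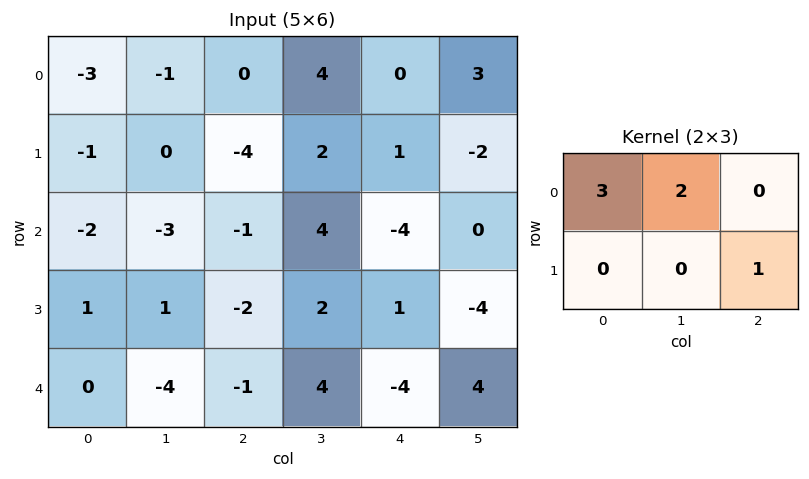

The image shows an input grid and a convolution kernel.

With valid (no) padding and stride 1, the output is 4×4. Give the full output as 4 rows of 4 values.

Output[0,0]: The receptive field on the input at this output position is [-3 -1 0 / -1 0 -4]. Elementwise product with the kernel and sum: -3·3 + -1·2 + -4·1.

-15 -1 9 10
-4 -4 -12 8
-14 -9 6 0
4 3 -6 12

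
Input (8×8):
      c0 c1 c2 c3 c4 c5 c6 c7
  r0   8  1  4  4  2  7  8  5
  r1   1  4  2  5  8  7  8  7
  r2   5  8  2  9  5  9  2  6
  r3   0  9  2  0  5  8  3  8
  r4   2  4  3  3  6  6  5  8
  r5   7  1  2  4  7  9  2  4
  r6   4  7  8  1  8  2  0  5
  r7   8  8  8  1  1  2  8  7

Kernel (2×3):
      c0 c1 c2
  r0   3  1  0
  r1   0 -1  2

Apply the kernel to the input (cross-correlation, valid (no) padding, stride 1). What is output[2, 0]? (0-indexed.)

The receptive field on the input at this output position is [5 8 2 / 0 9 2]. Elementwise product with the kernel and sum: 5·3 + 8·1 + 9·-1 + 2·2.

18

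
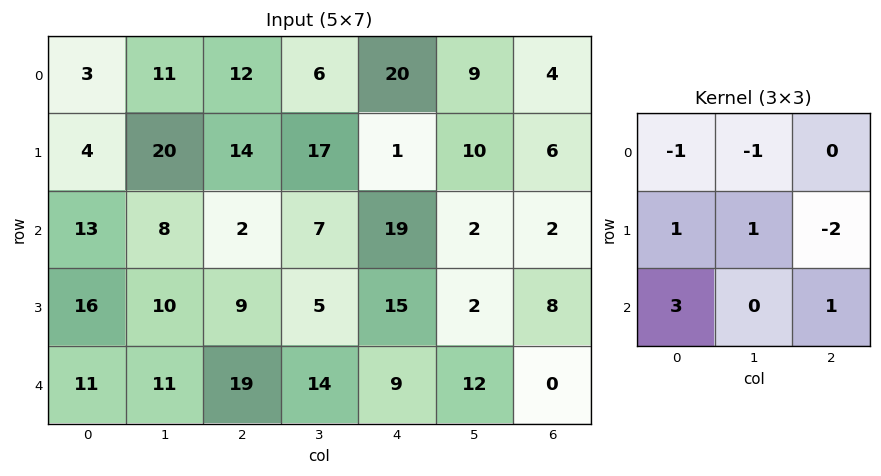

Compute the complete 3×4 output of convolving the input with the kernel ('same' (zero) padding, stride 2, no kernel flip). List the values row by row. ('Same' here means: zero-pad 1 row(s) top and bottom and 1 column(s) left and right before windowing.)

1 88 69 43
3 -3 21 -6
-27 -17 -21 2

Output[0,0]: The receptive field on the zero-padded input at this output position is [0 0 0 / 0 3 11 / 0 4 20]. Elementwise product with the kernel and sum: 0·-1 + 0·-1 + 0·1 + 3·1 + 11·-2 + 0·3 + 20·1.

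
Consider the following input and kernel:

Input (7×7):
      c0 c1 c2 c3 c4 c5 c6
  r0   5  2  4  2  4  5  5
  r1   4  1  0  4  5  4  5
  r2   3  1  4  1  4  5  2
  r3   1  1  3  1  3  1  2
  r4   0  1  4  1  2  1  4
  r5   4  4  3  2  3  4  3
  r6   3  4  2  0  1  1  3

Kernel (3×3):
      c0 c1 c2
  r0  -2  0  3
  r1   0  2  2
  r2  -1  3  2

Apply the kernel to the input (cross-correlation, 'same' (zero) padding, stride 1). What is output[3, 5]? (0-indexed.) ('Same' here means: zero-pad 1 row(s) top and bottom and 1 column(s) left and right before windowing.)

13

The receptive field on the zero-padded input at this output position is [4 5 2 / 3 1 2 / 2 1 4]. Elementwise product with the kernel and sum: 4·-2 + 2·3 + 1·2 + 2·2 + 2·-1 + 1·3 + 4·2.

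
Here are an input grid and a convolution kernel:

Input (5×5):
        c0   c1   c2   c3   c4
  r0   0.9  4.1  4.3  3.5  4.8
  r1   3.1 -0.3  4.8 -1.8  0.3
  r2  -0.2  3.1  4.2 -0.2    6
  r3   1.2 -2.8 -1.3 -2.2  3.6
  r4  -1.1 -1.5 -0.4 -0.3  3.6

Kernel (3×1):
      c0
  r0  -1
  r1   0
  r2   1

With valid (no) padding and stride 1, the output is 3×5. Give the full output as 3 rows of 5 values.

Output[0,0]: The receptive field on the input at this output position is [0.9 / 3.1 / -0.2]. Elementwise product with the kernel and sum: 0.9·-1 + -0.2·1.
Output[0,1]: The receptive field on the input at this output position is [4.1 / -0.3 / 3.1]. Elementwise product with the kernel and sum: 4.1·-1 + 3.1·1.

-1.1 -1 -0.1 -3.7 1.2
-1.9 -2.5 -6.1 -0.4 3.3
-0.9 -4.6 -4.6 -0.1 -2.4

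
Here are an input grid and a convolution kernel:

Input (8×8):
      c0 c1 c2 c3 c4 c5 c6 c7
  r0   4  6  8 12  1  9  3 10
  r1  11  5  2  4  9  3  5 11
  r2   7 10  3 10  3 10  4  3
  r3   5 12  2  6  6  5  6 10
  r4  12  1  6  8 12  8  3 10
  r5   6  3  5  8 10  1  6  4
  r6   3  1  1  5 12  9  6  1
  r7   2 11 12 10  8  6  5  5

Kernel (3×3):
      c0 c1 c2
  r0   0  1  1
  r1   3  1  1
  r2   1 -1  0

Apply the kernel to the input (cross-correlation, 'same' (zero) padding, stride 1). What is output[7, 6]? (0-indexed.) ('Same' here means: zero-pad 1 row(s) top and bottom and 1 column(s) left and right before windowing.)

35

The receptive field on the zero-padded input at this output position is [9 6 1 / 6 5 5 / 0 0 0]. Elementwise product with the kernel and sum: 6·1 + 1·1 + 6·3 + 5·1 + 5·1 + 0·1 + 0·-1.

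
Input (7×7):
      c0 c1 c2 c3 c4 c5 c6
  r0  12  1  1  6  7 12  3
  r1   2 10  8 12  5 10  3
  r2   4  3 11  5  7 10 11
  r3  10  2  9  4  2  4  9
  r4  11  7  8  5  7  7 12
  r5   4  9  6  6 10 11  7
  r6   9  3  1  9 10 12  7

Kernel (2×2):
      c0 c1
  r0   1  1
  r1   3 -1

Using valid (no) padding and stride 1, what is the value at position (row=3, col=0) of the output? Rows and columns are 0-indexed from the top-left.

The receptive field on the input at this output position is [10 2 / 11 7]. Elementwise product with the kernel and sum: 10·1 + 2·1 + 11·3 + 7·-1.

38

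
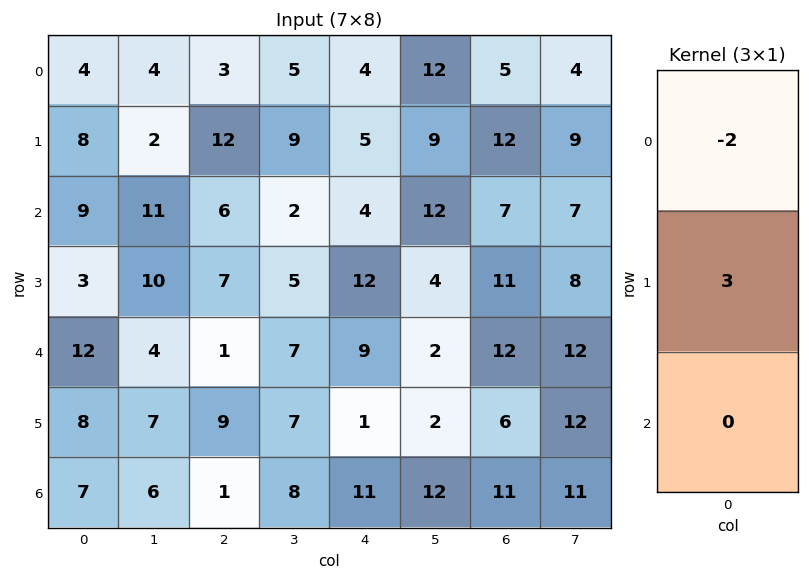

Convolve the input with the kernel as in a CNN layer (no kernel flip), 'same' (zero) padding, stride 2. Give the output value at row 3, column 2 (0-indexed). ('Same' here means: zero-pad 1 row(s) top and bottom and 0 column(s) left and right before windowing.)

The receptive field on the zero-padded input at this output position is [1 / 11 / 0]. Elementwise product with the kernel and sum: 1·-2 + 11·3.

31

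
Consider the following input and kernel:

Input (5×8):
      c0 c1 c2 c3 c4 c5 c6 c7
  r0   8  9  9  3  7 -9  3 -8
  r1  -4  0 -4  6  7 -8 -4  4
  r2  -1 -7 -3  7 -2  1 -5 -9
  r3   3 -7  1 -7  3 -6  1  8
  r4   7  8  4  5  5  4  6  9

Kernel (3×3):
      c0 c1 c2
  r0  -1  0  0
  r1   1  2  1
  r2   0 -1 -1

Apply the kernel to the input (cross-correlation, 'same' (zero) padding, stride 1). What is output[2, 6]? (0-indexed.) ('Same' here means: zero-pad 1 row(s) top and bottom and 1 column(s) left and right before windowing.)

-19

The receptive field on the zero-padded input at this output position is [-8 -4 4 / 1 -5 -9 / -6 1 8]. Elementwise product with the kernel and sum: -8·-1 + 1·1 + -5·2 + -9·1 + 1·-1 + 8·-1.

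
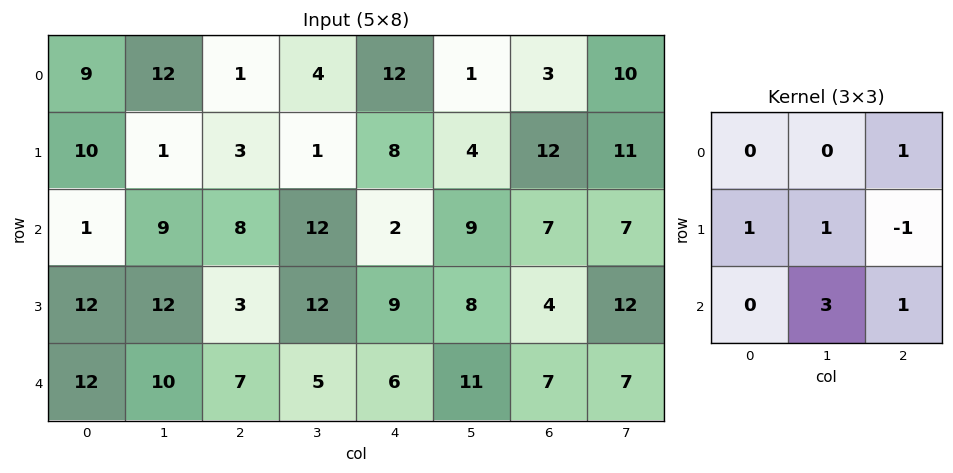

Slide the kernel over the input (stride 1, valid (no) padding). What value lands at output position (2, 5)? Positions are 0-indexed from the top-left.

35

The receptive field on the input at this output position is [9 7 7 / 8 4 12 / 11 7 7]. Elementwise product with the kernel and sum: 7·1 + 8·1 + 4·1 + 12·-1 + 7·3 + 7·1.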